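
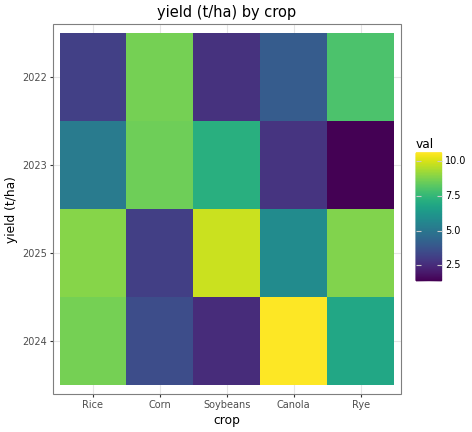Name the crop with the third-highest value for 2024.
Top 4 for 2024: Canola ≈ 11, Rice ≈ 9, Rye ≈ 7, Corn ≈ 4.

Rye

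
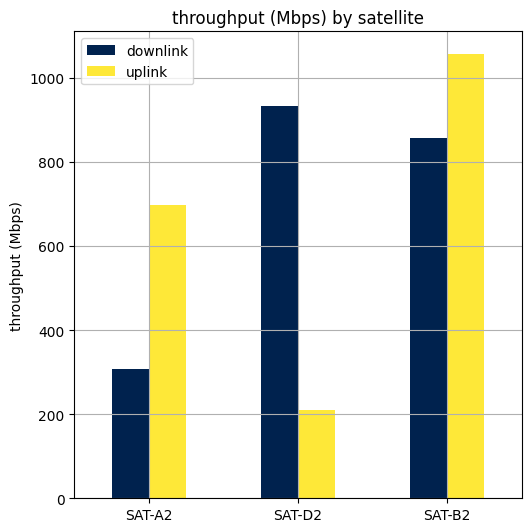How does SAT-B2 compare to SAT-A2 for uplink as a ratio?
SAT-B2 ≈ 1100, SAT-A2 ≈ 700; 1100/700 ≈ 1.57.

≈ 1.57×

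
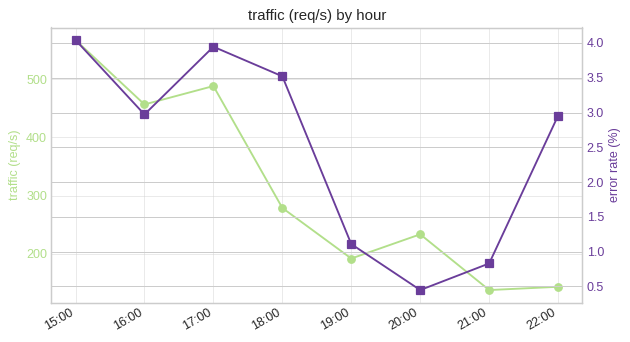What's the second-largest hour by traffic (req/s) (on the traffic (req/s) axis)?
Top 3 (on the traffic (req/s) axis): 15:00 ≈ 550, 17:00 ≈ 500, 16:00 ≈ 450.

17:00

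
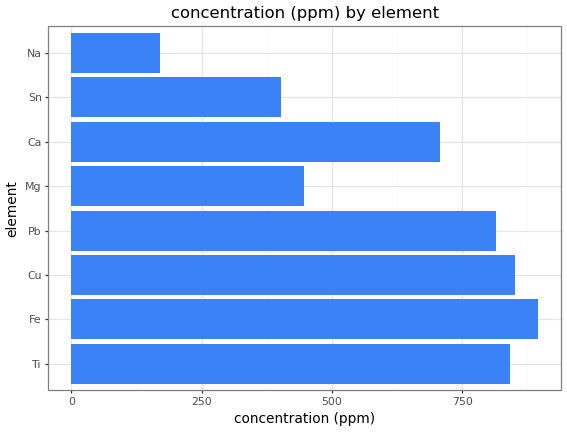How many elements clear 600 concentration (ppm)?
5

Above 600: Ti, Fe, Cu, Pb, Ca.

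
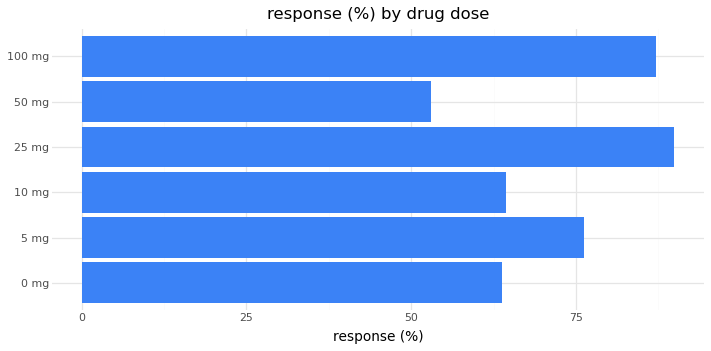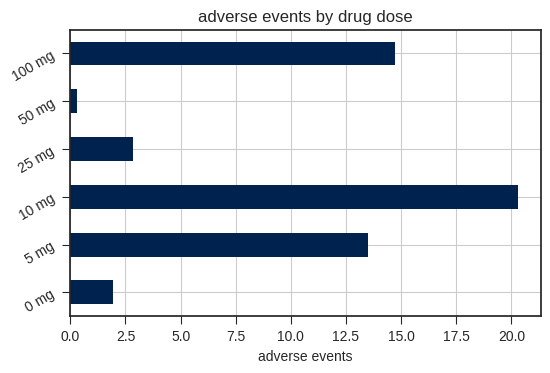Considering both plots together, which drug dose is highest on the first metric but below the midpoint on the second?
25 mg

Chart 2 median adverse events ≈ 8; below-median drug doses: 0 mg, 25 mg, 50 mg. Among those, 25 mg has the highest response (%) (≈ 90).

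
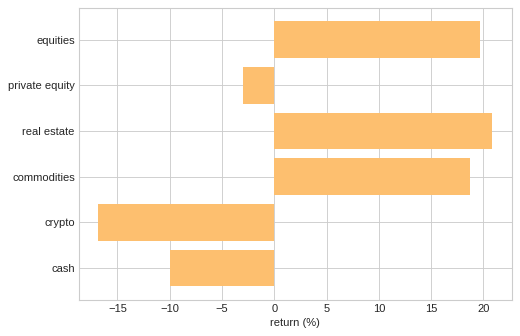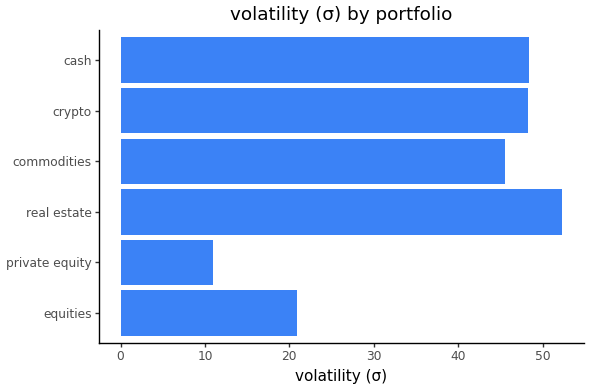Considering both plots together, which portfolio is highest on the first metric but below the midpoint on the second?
equities

Chart 2 median volatility (σ) ≈ 45; below-median portfolios: equities, private equity, commodities. Among those, equities has the highest return (%) (≈ 20).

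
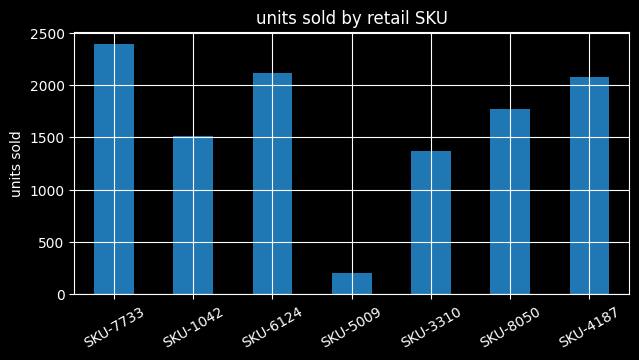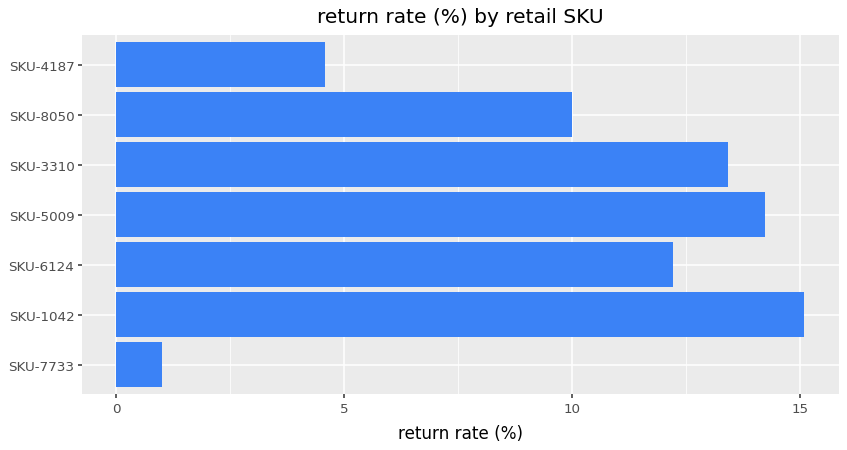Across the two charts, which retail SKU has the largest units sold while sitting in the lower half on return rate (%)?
SKU-7733

Chart 2 median return rate (%) ≈ 12; below-median retail SKUs: SKU-7733, SKU-8050, SKU-4187. Among those, SKU-7733 has the highest units sold (≈ 2500).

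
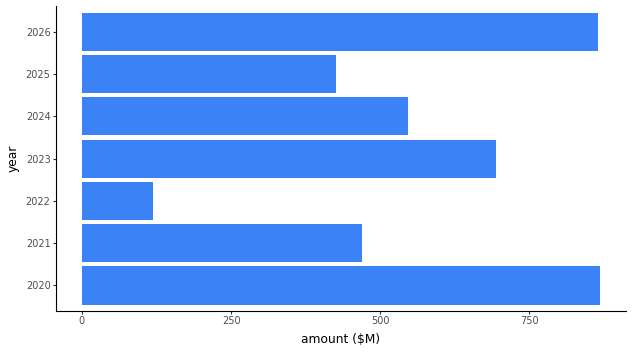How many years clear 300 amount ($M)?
Above 300: 2020, 2021, 2023, 2024, 2025, 2026.

6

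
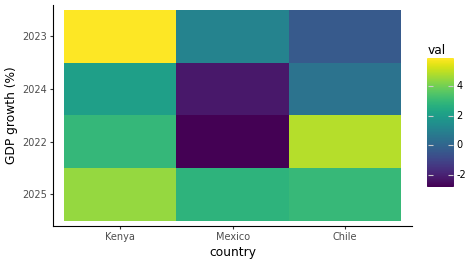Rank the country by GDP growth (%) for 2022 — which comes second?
Kenya

Top 3 for 2022: Chile ≈ 5, Kenya ≈ 3, Mexico ≈ -3.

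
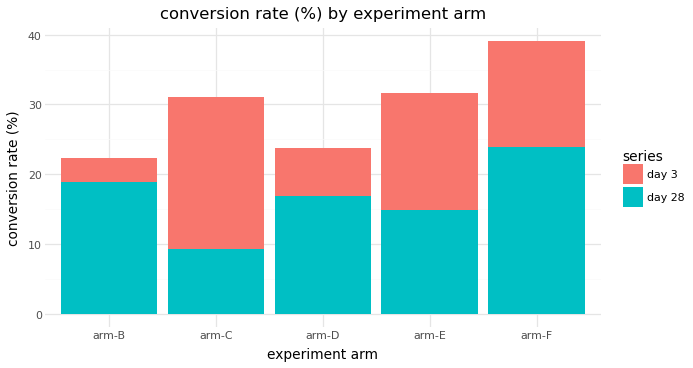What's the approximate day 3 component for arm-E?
day 3 top ≈ 30, bottom ≈ 15; segment ≈ 15.

≈ 15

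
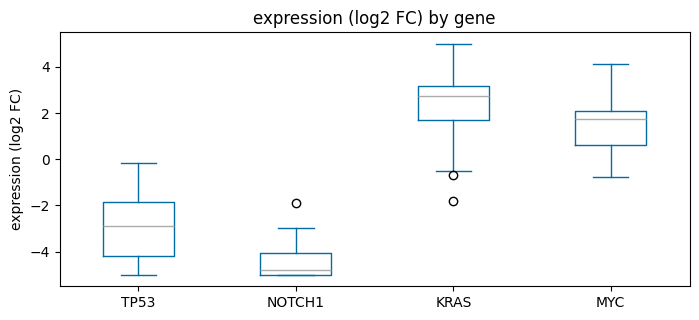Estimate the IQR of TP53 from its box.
≈ 2

Q3 ≈ -2, Q1 ≈ -4; IQR ≈ 2.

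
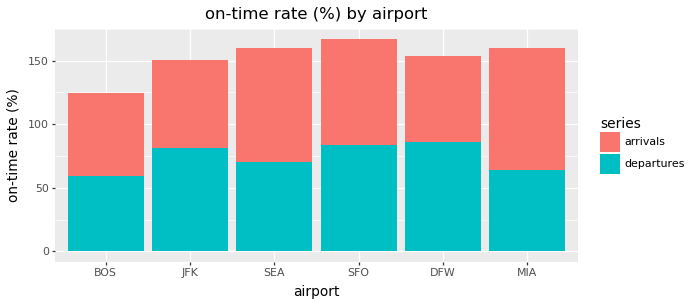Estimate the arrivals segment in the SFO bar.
≈ 80

arrivals top ≈ 160, bottom ≈ 80; segment ≈ 80.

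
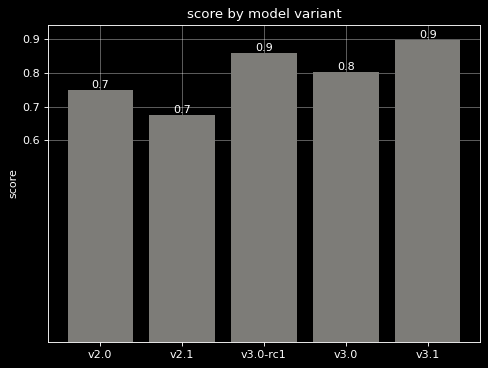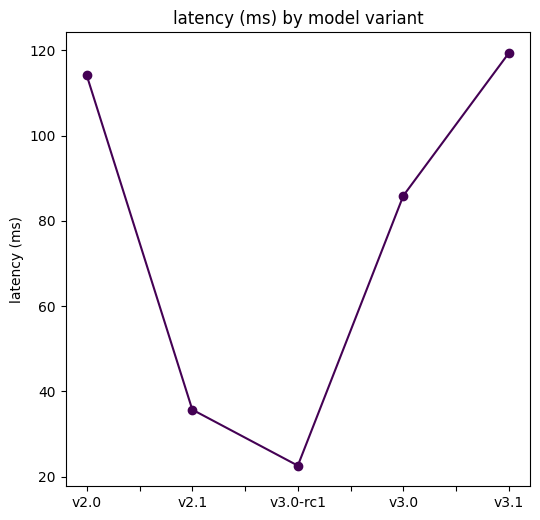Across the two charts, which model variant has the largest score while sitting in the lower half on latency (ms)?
Chart 2 median latency (ms) ≈ 80; below-median model variants: v2.1, v3.0-rc1. Among those, v3.0-rc1 has the highest score (≈ 0.9).

v3.0-rc1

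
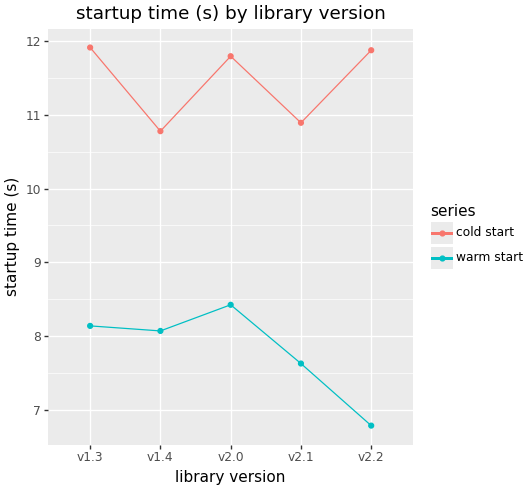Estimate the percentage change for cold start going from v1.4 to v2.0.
≈ +9.1%

v1.4 ≈ 11.0, v2.0 ≈ 12.0; (12.0 − 11.0) / 11.0 ≈ +9.1%.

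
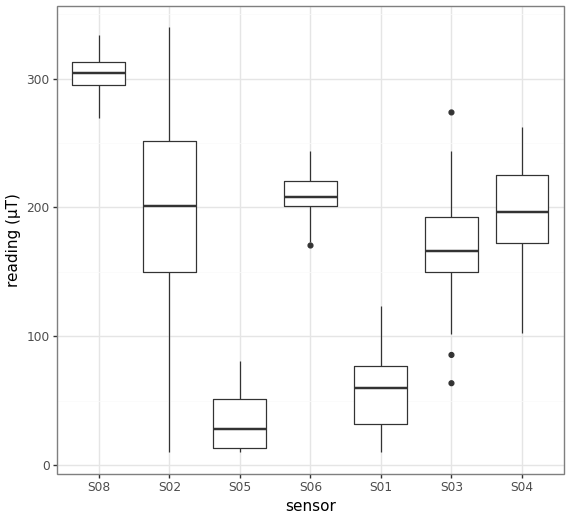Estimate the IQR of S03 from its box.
Q3 ≈ 200, Q1 ≈ 150; IQR ≈ 50.

≈ 50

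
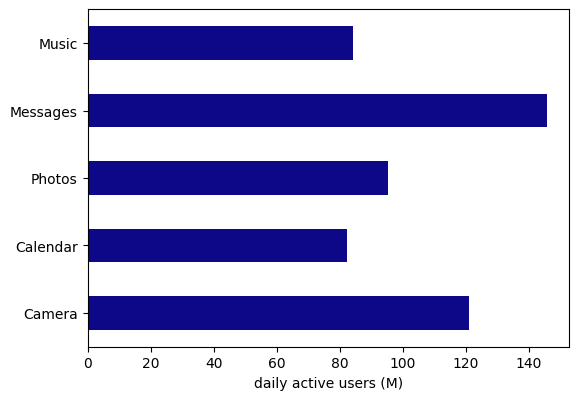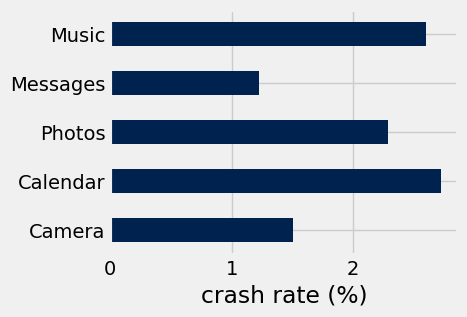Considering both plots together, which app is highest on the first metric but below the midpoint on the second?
Messages

Chart 2 median crash rate (%) ≈ 2.5; below-median apps: Camera, Messages. Among those, Messages has the highest daily active users (M) (≈ 140).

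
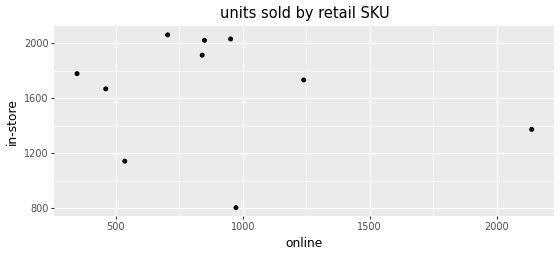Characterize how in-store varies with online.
Points are roughly uncorrelated; weak (|r| ≈ 0.2).

no clear correlation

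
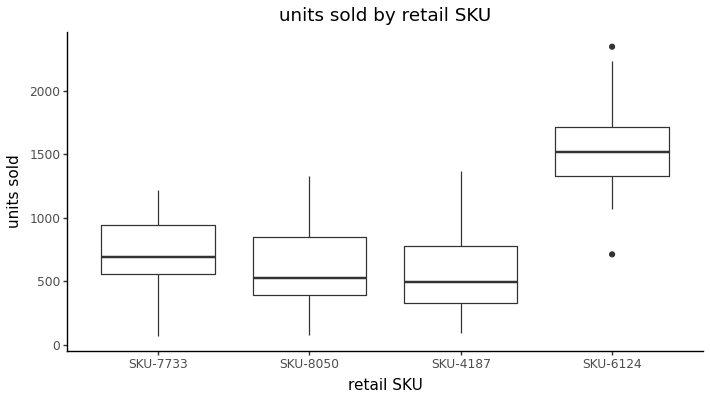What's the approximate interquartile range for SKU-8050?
Q3 ≈ 800, Q1 ≈ 400; IQR ≈ 400.

≈ 400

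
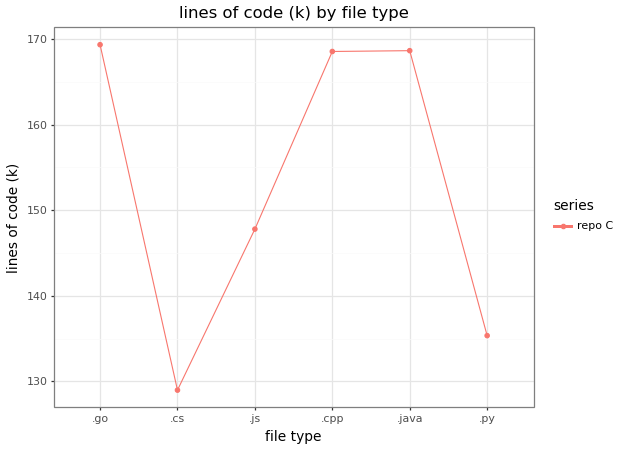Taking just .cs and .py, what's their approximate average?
≈ 132

(130 + 135) / 2 ≈ 132.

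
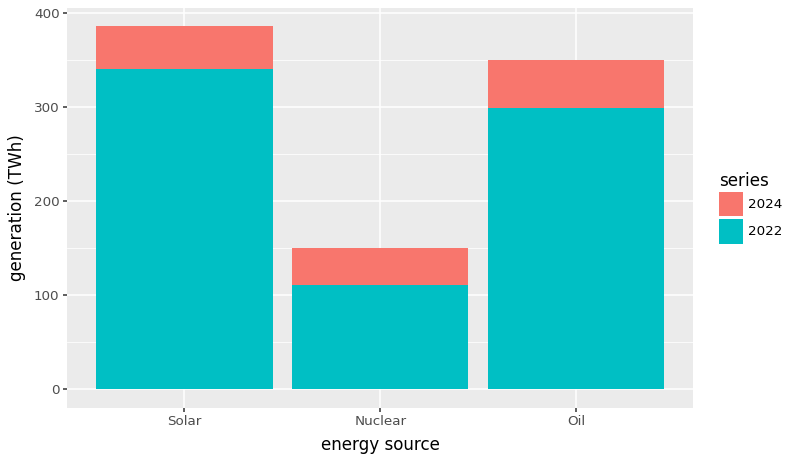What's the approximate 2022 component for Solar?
≈ 350

2022 top ≈ 350, bottom ≈ 0; segment ≈ 350.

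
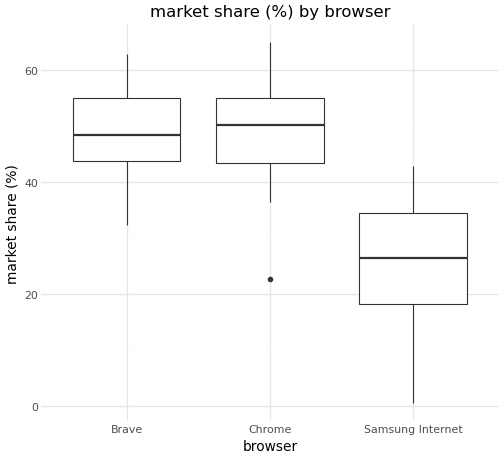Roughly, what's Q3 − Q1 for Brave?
Q3 ≈ 54, Q1 ≈ 44; IQR ≈ 10.

≈ 10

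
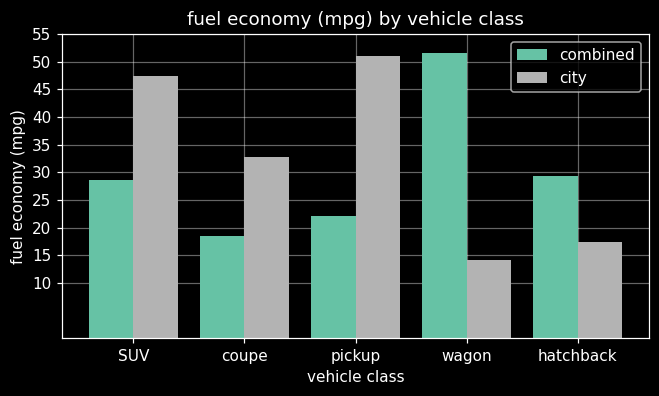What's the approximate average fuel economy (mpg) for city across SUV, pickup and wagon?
(45 + 50 + 15) / 3 ≈ 37.

≈ 37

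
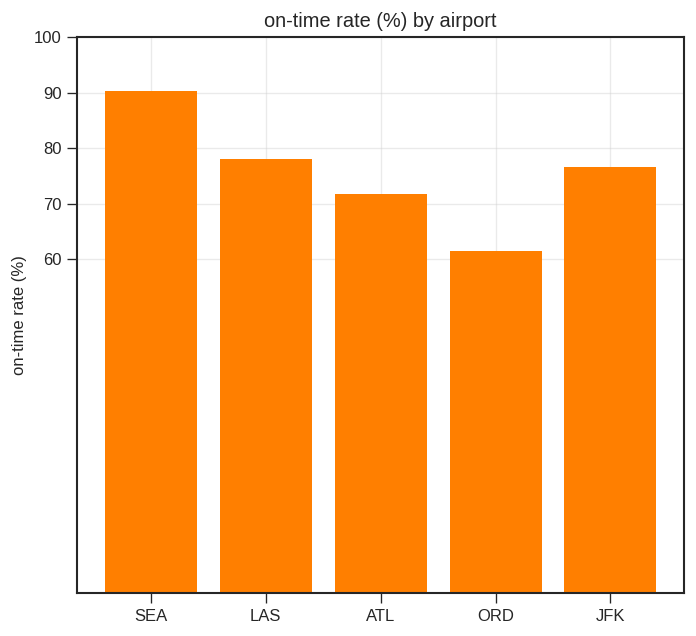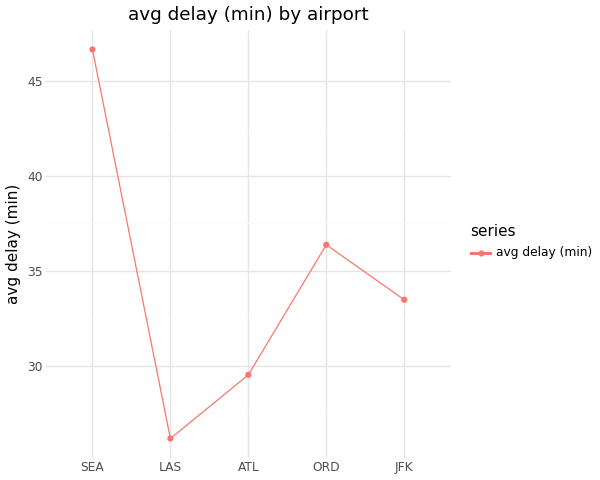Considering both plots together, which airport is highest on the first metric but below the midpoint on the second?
Chart 2 median avg delay (min) ≈ 35; below-median airports: LAS, ATL. Among those, LAS has the highest on-time rate (%) (≈ 80).

LAS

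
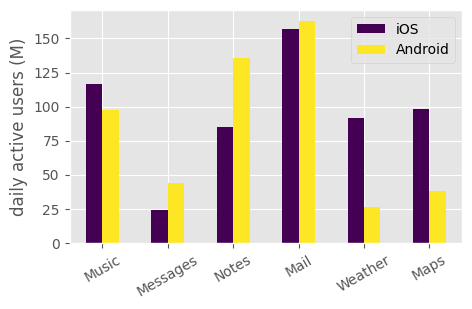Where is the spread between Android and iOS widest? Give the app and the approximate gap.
Weather, ≈ 80 M

Weather: Android ≈ 20, iOS ≈ 100 → gap ≈ 80. Next-largest (Maps) is only ≈ 60.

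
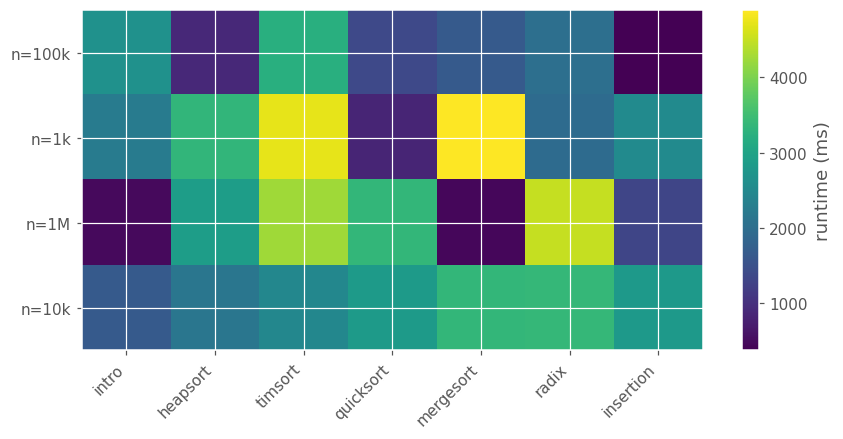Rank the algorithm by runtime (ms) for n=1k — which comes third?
Top 4 for n=1k: mergesort ≈ 5000, timsort ≈ 4500, heapsort ≈ 3500, insertion ≈ 2500.

heapsort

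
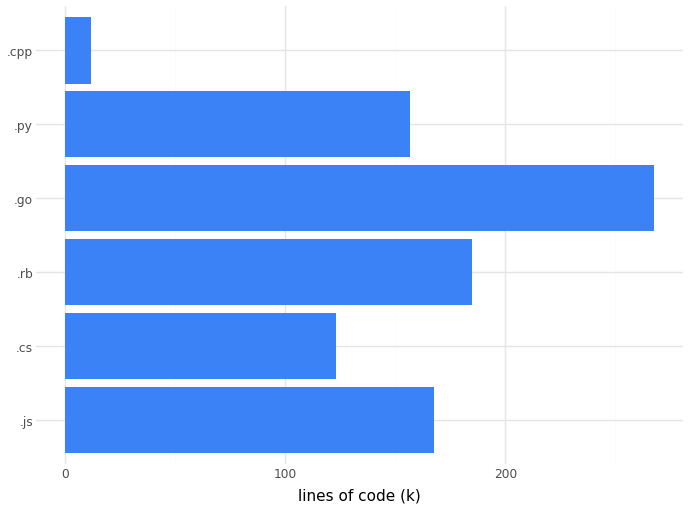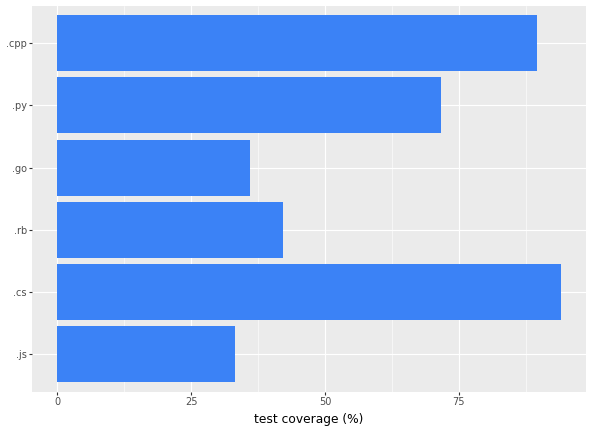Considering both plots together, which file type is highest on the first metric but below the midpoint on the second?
Chart 2 median test coverage (%) ≈ 60; below-median file types: .js, .rb, .go. Among those, .go has the highest lines of code (k) (≈ 275).

.go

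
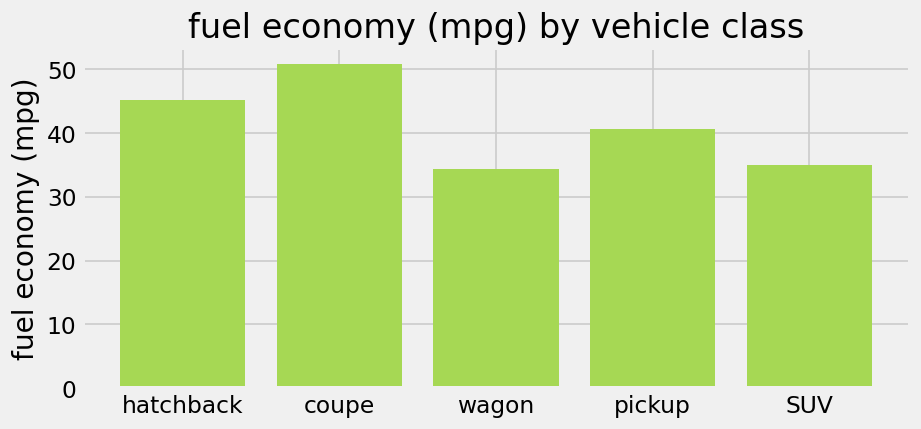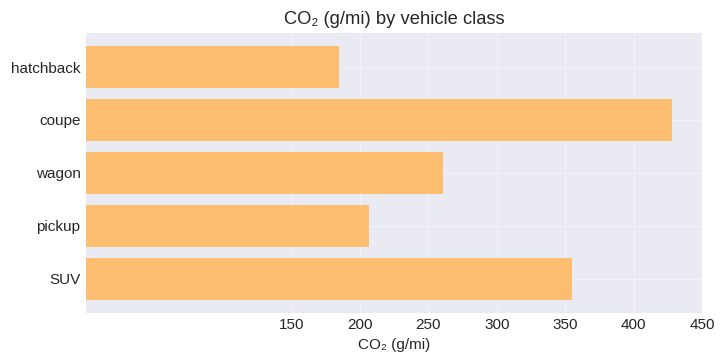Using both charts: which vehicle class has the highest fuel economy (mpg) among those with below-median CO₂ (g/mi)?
Chart 2 median CO₂ (g/mi) ≈ 250; below-median vehicle classes: hatchback, pickup. Among those, hatchback has the highest fuel economy (mpg) (≈ 45).

hatchback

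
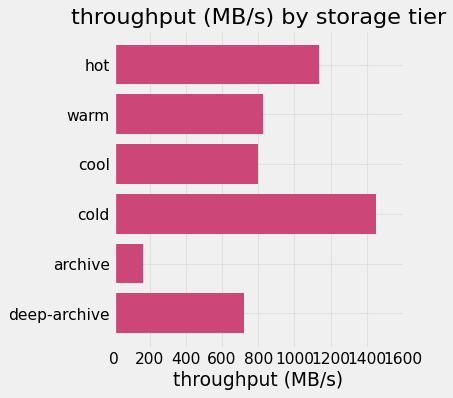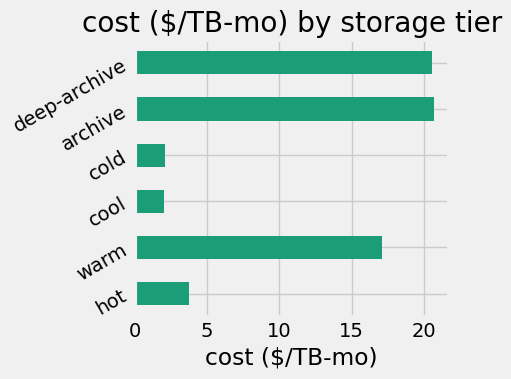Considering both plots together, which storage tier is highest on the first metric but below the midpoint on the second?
Chart 2 median cost ($/TB-mo) ≈ 10; below-median storage tiers: hot, cool, cold. Among those, cold has the highest throughput (MB/s) (≈ 1400).

cold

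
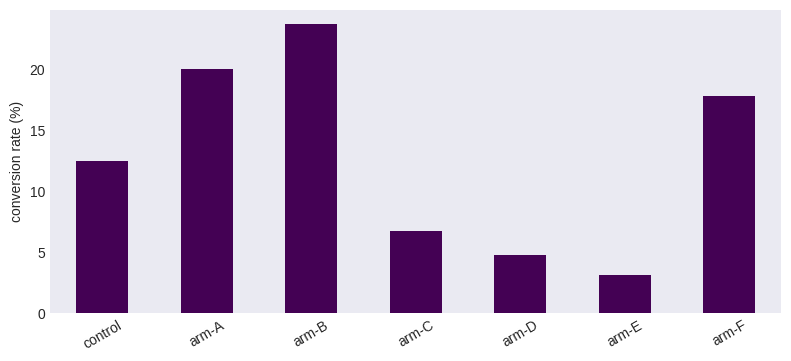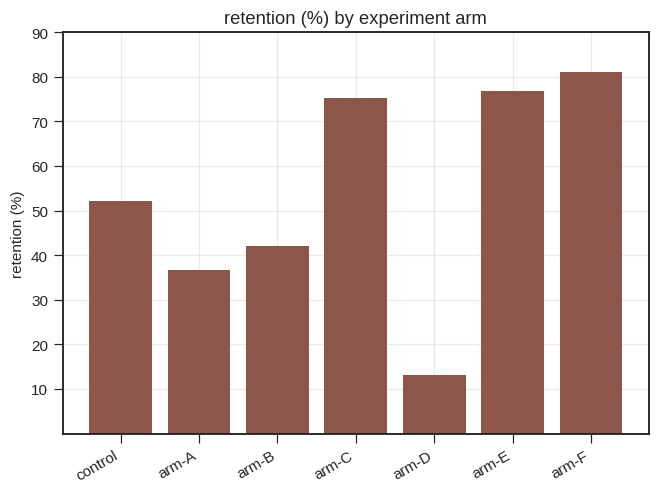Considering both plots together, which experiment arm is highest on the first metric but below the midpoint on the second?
arm-B

Chart 2 median retention (%) ≈ 50; below-median experiment arms: arm-A, arm-B, arm-D. Among those, arm-B has the highest conversion rate (%) (≈ 25).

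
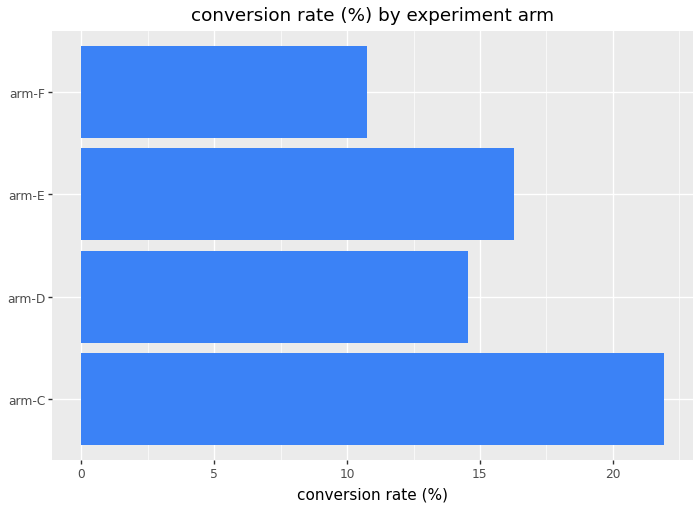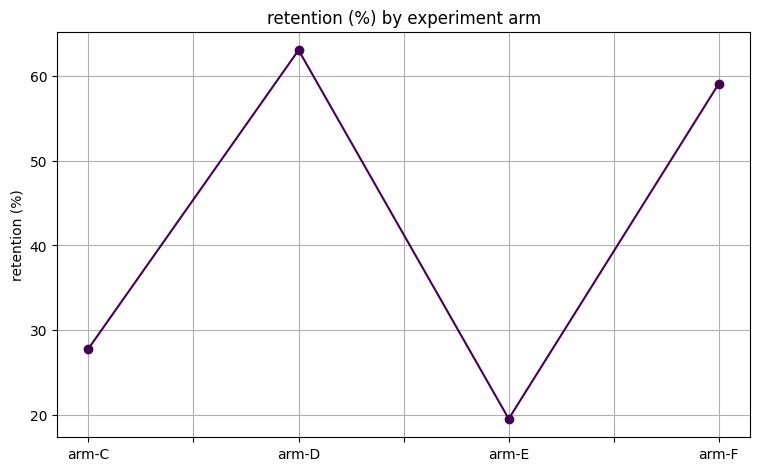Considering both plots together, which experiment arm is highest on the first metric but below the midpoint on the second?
arm-C

Chart 2 median retention (%) ≈ 40; below-median experiment arms: arm-C, arm-E. Among those, arm-C has the highest conversion rate (%) (≈ 20).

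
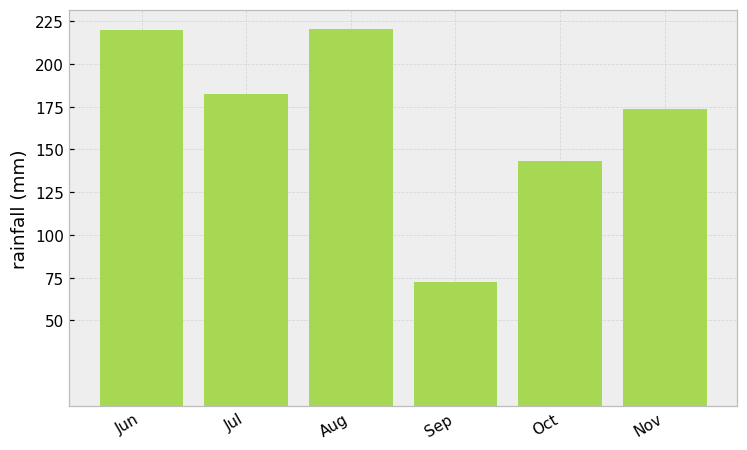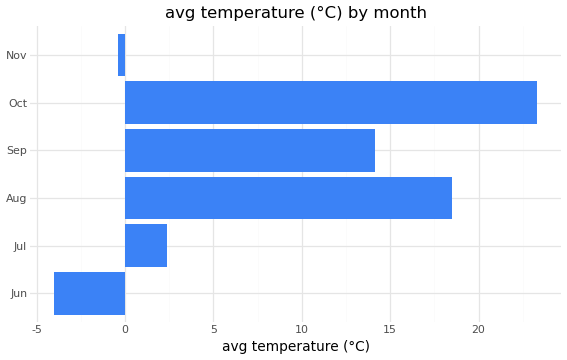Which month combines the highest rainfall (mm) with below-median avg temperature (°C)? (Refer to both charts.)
Jun

Chart 2 median avg temperature (°C) ≈ 10; below-median months: Jun, Jul, Nov. Among those, Jun has the highest rainfall (mm) (≈ 225).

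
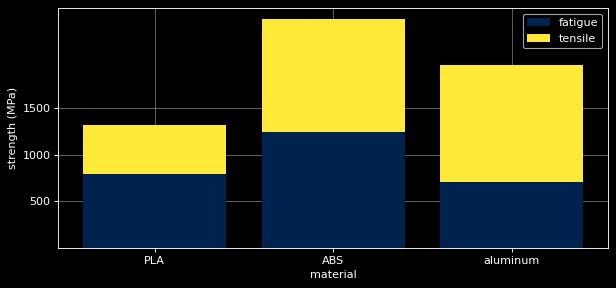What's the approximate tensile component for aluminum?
tensile top ≈ 2000, bottom ≈ 500; segment ≈ 1500.

≈ 1500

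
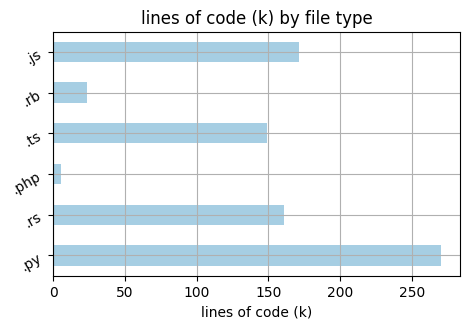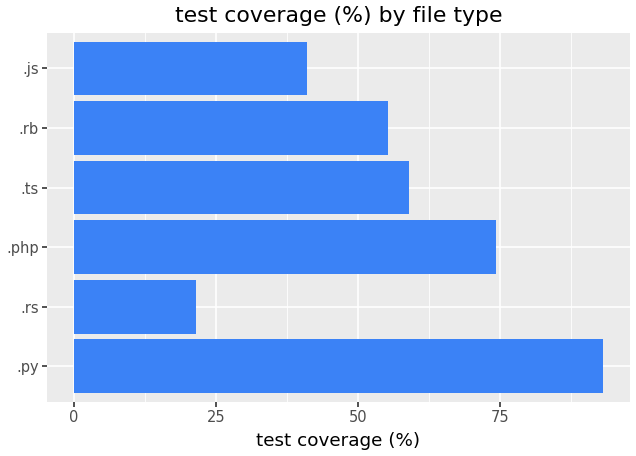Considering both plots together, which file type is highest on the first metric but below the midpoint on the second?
Chart 2 median test coverage (%) ≈ 60; below-median file types: .rs, .rb, .js. Among those, .js has the highest lines of code (k) (≈ 175).

.js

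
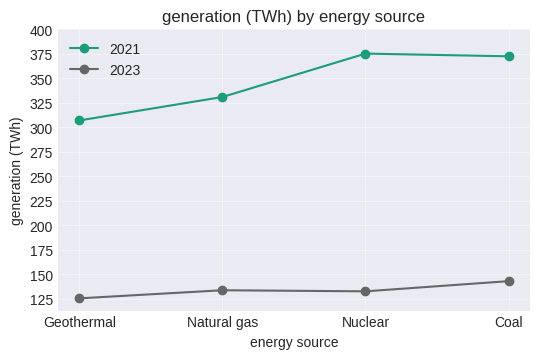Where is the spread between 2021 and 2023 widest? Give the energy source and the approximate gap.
Nuclear: 2021 ≈ 375, 2023 ≈ 125 → gap ≈ 250. Next-largest (Coal) is only ≈ 225.

Nuclear, ≈ 250 TWh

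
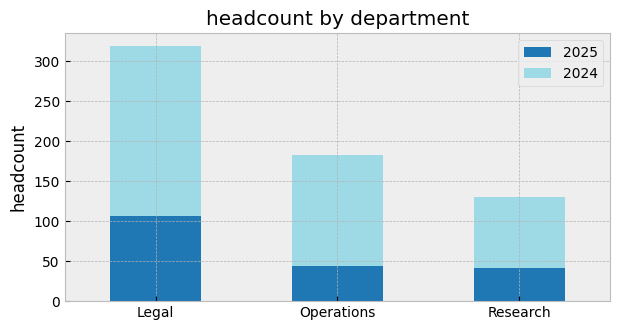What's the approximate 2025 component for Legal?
2025 top ≈ 100, bottom ≈ 0; segment ≈ 100.

≈ 100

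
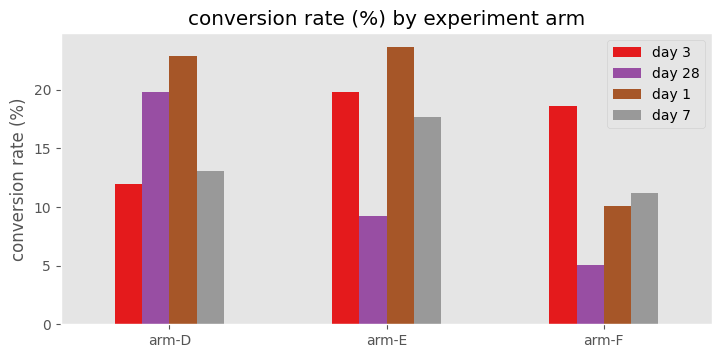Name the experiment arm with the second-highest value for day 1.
arm-D

Top 3 for day 1: arm-E ≈ 24, arm-D ≈ 22, arm-F ≈ 10.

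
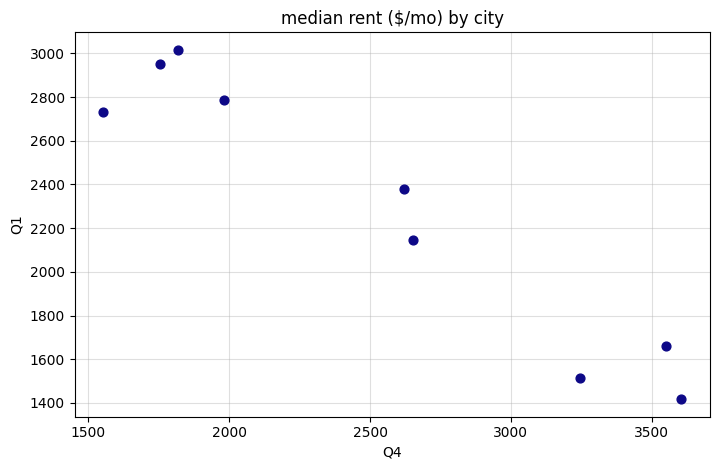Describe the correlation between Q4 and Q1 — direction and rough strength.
negative, strong

Points are negatively correlated; strong (|r| ≈ 1.0).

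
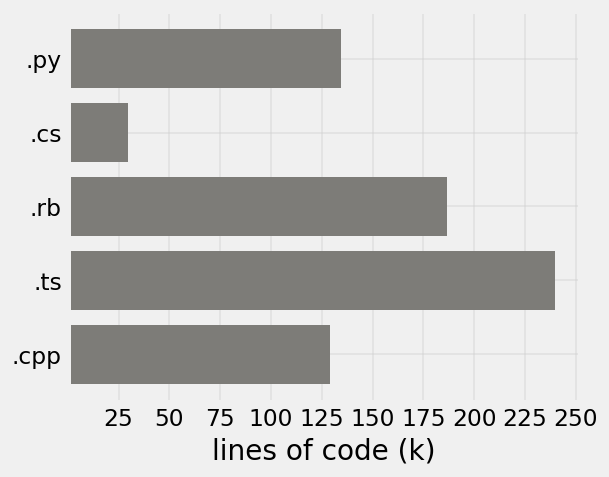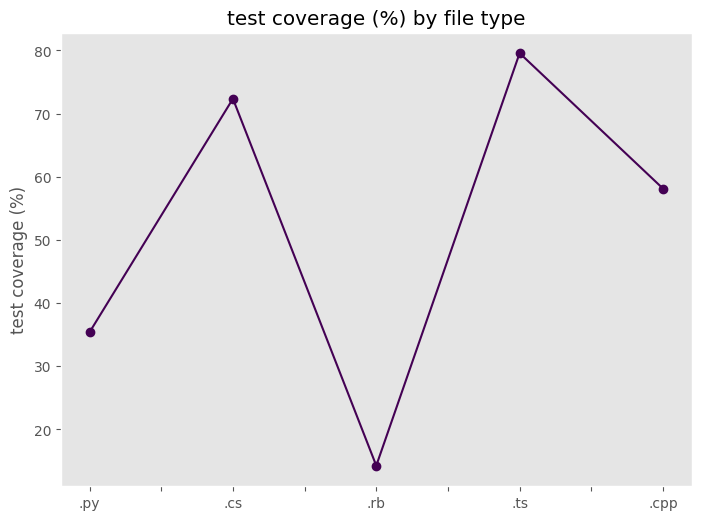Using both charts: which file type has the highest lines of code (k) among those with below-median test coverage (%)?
.rb

Chart 2 median test coverage (%) ≈ 60; below-median file types: .py, .rb. Among those, .rb has the highest lines of code (k) (≈ 175).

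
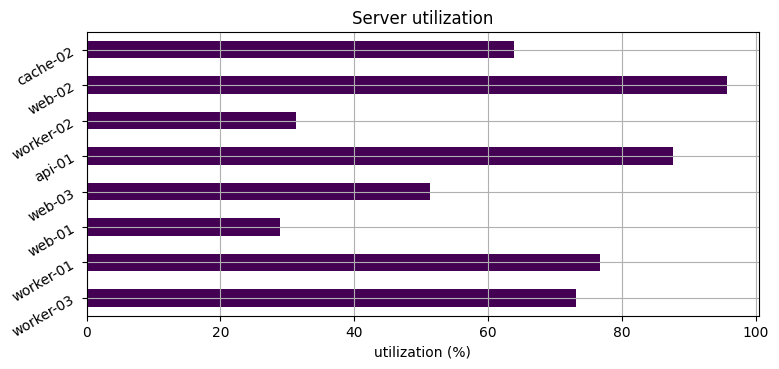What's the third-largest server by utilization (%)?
Top 4: web-02 ≈ 100, api-01 ≈ 90, worker-01 ≈ 80, worker-03 ≈ 70.

worker-01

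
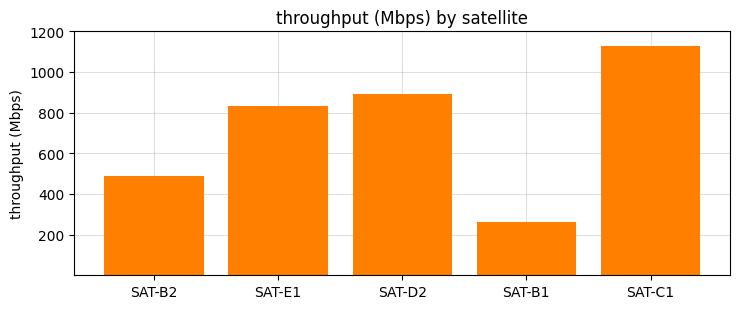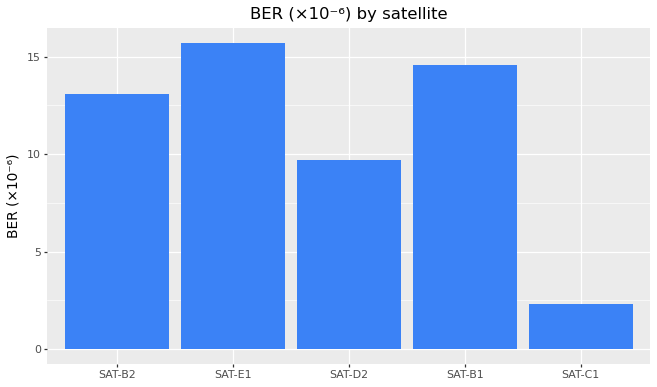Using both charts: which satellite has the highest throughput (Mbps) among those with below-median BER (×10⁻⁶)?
SAT-C1

Chart 2 median BER (×10⁻⁶) ≈ 14; below-median satellites: SAT-D2, SAT-C1. Among those, SAT-C1 has the highest throughput (Mbps) (≈ 1200).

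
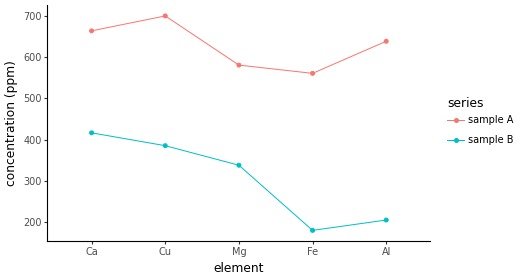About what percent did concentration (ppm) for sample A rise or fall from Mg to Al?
≈ +8.3%

Mg ≈ 600, Al ≈ 650; (650 − 600) / 600 ≈ +8.3%.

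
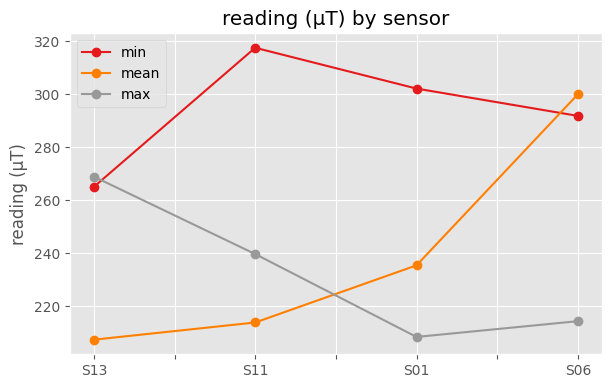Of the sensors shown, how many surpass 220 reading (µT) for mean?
Above 220: S01, S06.

2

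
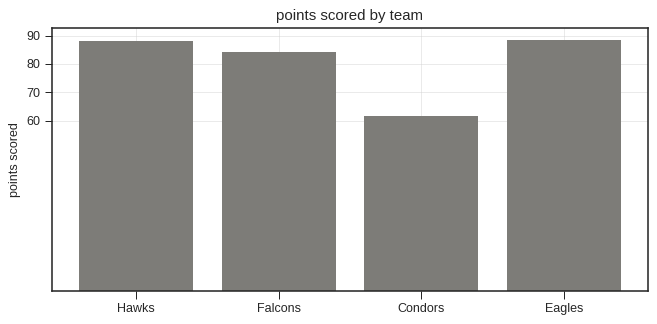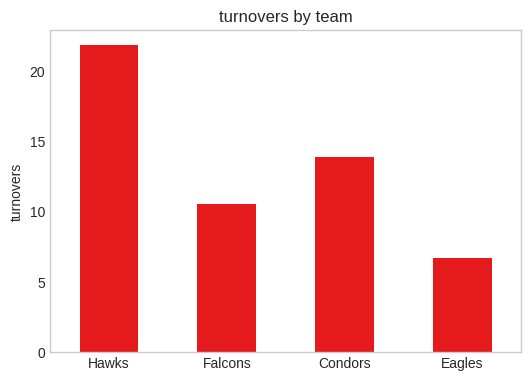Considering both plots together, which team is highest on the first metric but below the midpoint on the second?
Eagles

Chart 2 median turnovers ≈ 12; below-median teams: Falcons, Eagles. Among those, Eagles has the highest points scored (≈ 90).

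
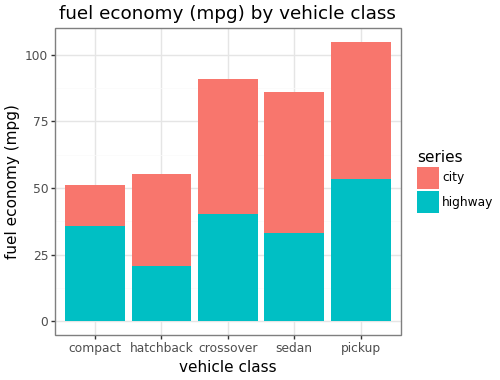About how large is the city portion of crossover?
≈ 50

city top ≈ 90, bottom ≈ 40; segment ≈ 50.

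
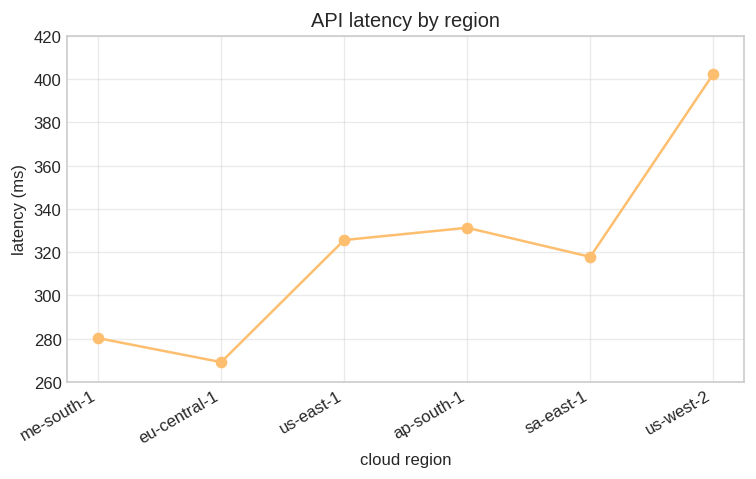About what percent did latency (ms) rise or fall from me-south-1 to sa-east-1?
me-south-1 ≈ 280, sa-east-1 ≈ 320; (320 − 280) / 280 ≈ +14.3%.

≈ +14.3%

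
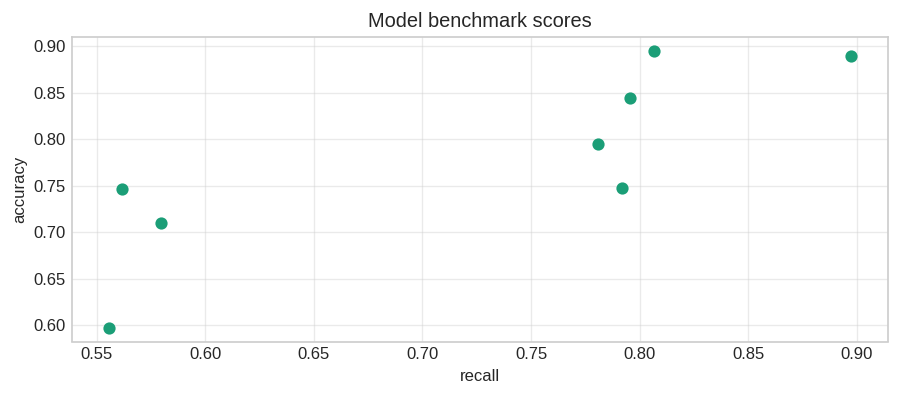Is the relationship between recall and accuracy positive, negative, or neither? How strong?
positive, strong

Points are positively correlated; strong (|r| ≈ 0.8).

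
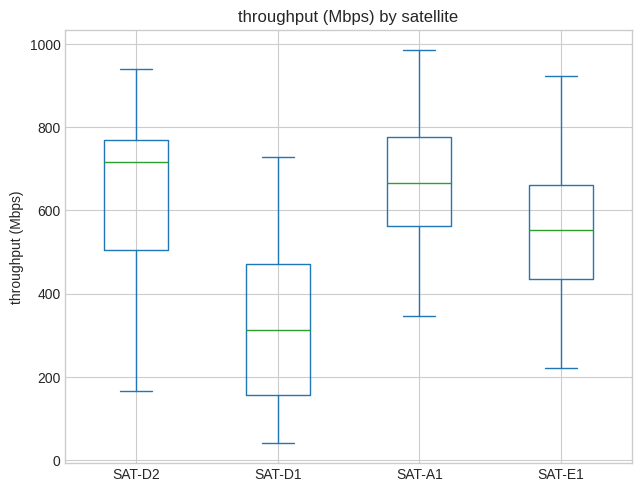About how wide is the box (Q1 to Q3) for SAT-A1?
≈ 250

Q3 ≈ 800, Q1 ≈ 550; IQR ≈ 250.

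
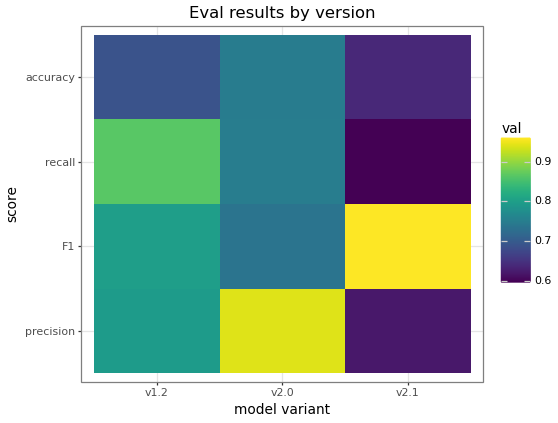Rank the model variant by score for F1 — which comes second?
Top 3 for F1: v2.1 ≈ 0.95, v1.2 ≈ 0.80, v2.0 ≈ 0.75.

v1.2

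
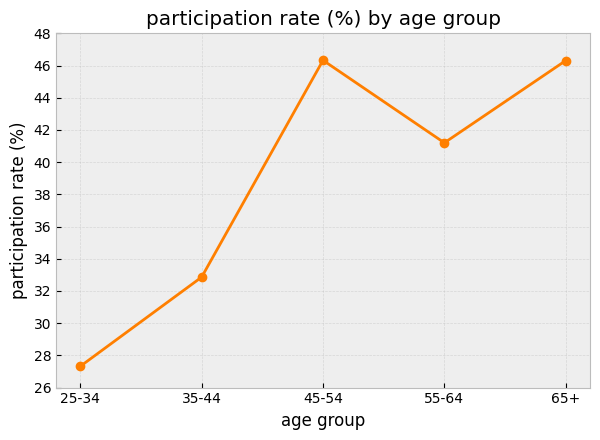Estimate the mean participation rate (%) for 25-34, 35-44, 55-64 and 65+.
(28 + 32 + 42 + 46) / 4 ≈ 37.

≈ 37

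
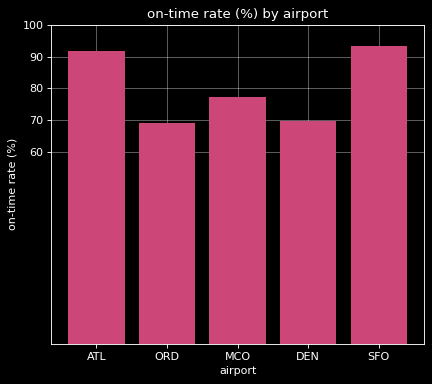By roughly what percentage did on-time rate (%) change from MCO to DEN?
MCO ≈ 80, DEN ≈ 70; (70 − 80) / 80 ≈ -12.5%.

≈ -12.5%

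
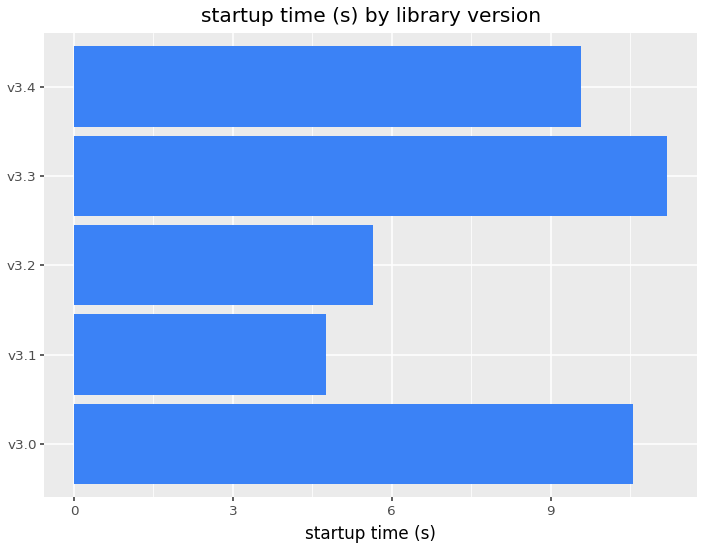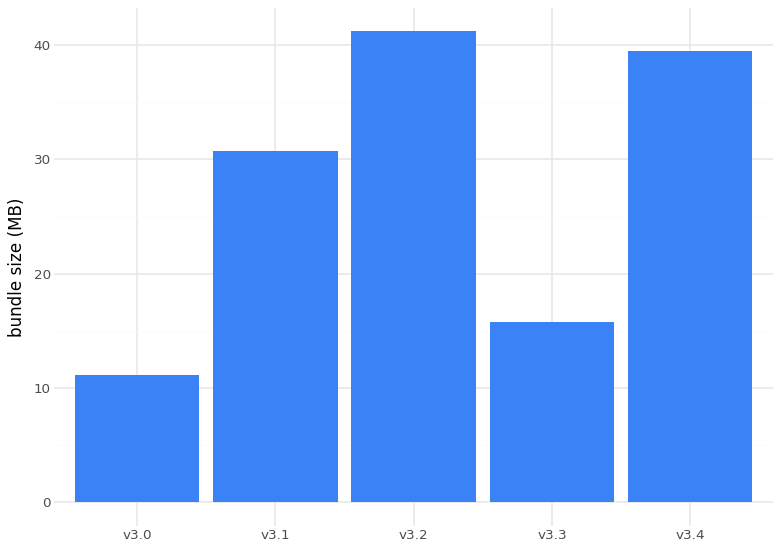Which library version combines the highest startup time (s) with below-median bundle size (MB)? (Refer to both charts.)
v3.3

Chart 2 median bundle size (MB) ≈ 30; below-median library versions: v3.0, v3.3. Among those, v3.3 has the highest startup time (s) (≈ 12).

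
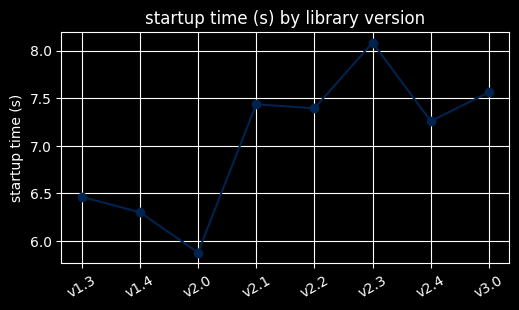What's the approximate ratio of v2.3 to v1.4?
v2.3 ≈ 8.0, v1.4 ≈ 6.4; 8.0/6.4 ≈ 1.25.

≈ 1.25×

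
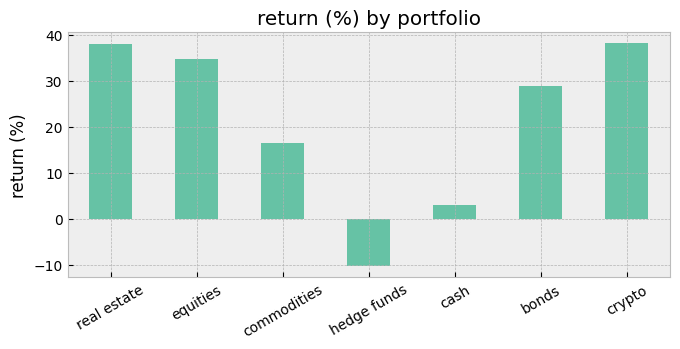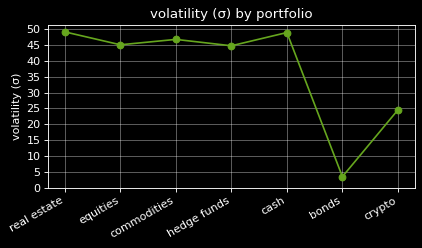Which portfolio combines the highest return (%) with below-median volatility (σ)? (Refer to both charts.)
Chart 2 median volatility (σ) ≈ 45; below-median portfolios: hedge funds, bonds, crypto. Among those, crypto has the highest return (%) (≈ 40).

crypto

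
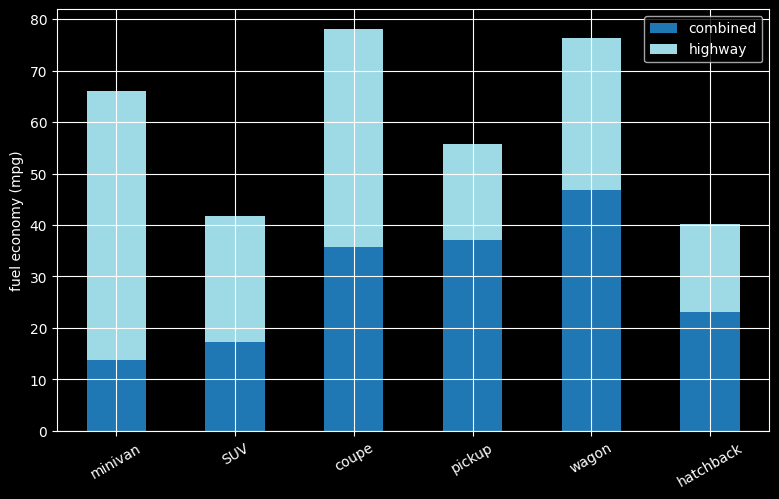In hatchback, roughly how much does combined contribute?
combined top ≈ 20, bottom ≈ 0; segment ≈ 20.

≈ 20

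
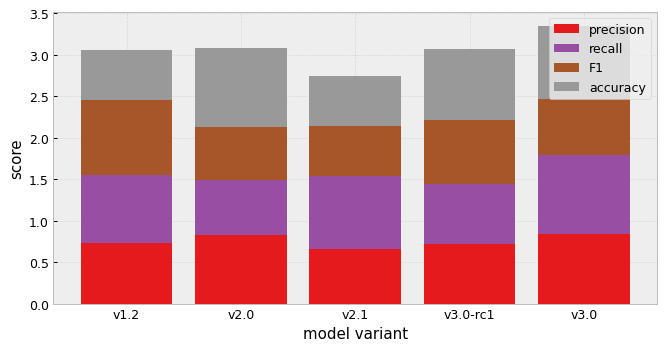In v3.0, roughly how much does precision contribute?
precision top ≈ 1.0, bottom ≈ 0.0; segment ≈ 1.0.

≈ 1.0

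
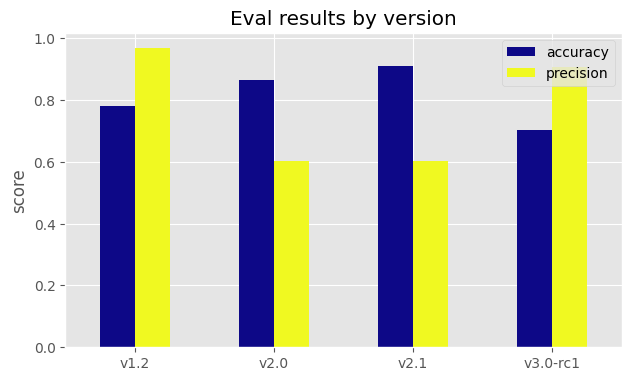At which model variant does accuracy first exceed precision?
v2.0

v1.2: accuracy ≈ 0.8 vs precision ≈ 1.0 (not yet); v2.0: accuracy ≈ 0.9 vs precision ≈ 0.6 (first crossover).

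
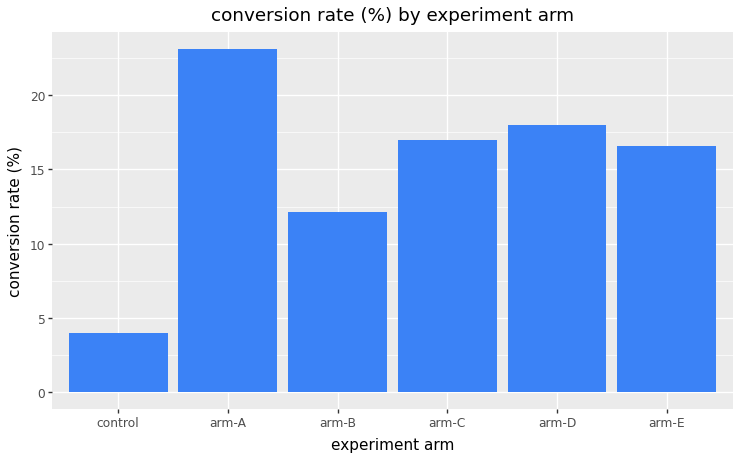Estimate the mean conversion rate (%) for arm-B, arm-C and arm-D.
≈ 16

(12 + 18 + 18) / 3 ≈ 16.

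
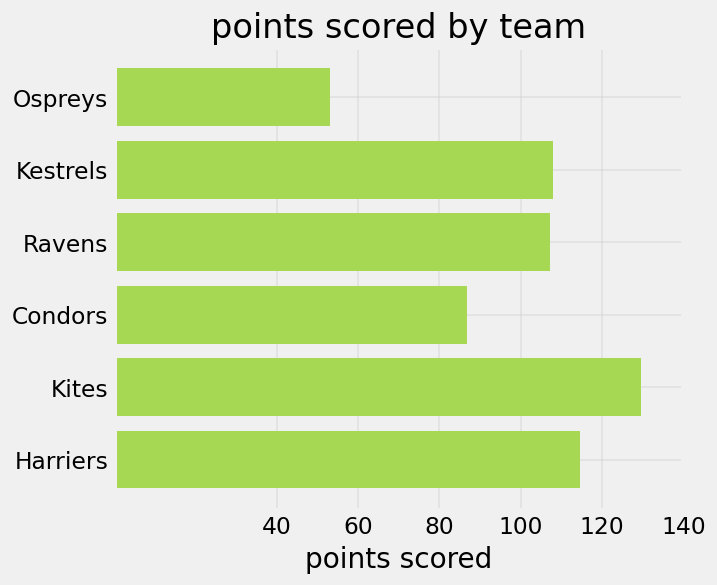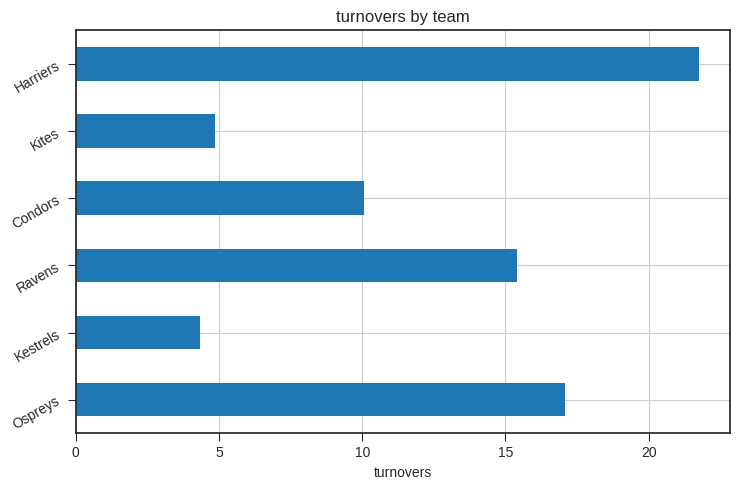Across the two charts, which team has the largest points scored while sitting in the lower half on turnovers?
Kites

Chart 2 median turnovers ≈ 12; below-median teams: Kestrels, Condors, Kites. Among those, Kites has the highest points scored (≈ 120).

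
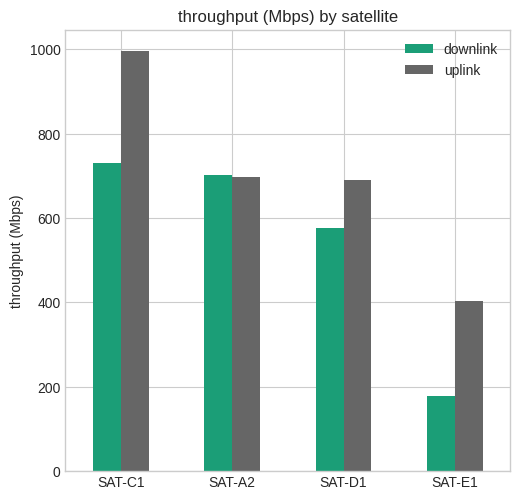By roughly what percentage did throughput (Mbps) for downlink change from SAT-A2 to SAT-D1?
≈ -14.3%

SAT-A2 ≈ 700, SAT-D1 ≈ 600; (600 − 700) / 700 ≈ -14.3%.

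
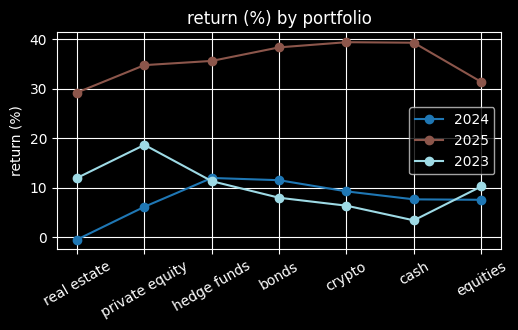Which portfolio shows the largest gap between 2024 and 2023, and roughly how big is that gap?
private equity: 2024 ≈ 5, 2023 ≈ 20 → gap ≈ 15. Next-largest (real estate) is only ≈ 10.

private equity, ≈ 15 %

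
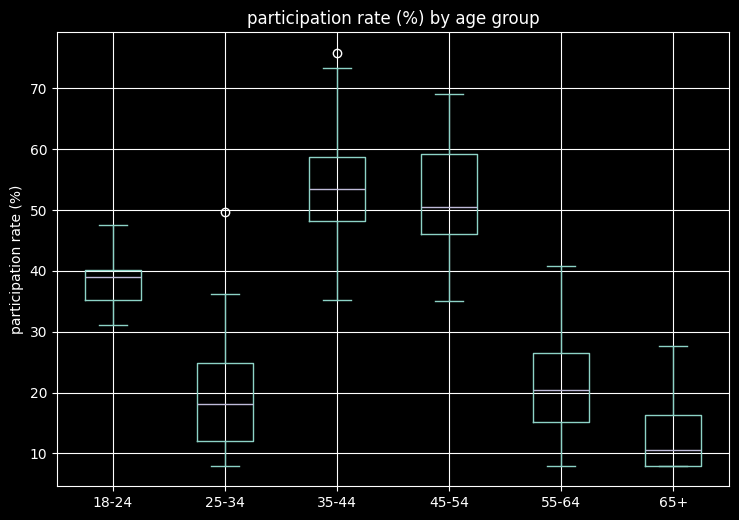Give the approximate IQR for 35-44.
≈ 10

Q3 ≈ 60, Q1 ≈ 50; IQR ≈ 10.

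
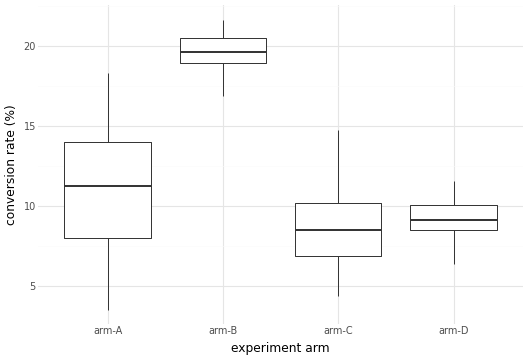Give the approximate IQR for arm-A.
≈ 6

Q3 ≈ 14, Q1 ≈ 8; IQR ≈ 6.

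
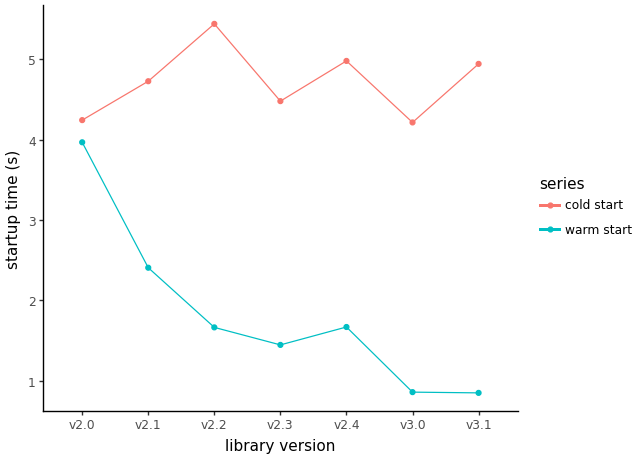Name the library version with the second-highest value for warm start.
v2.1

Top 3 for warm start: v2.0 ≈ 4.0, v2.1 ≈ 2.5, v2.4 ≈ 1.5.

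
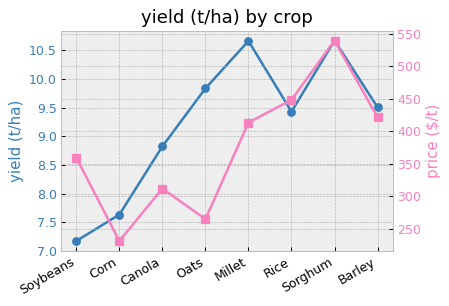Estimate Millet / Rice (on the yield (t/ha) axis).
≈ 1.11×

Millet ≈ 10.5, Rice ≈ 9.5; 10.5/9.5 ≈ 1.11.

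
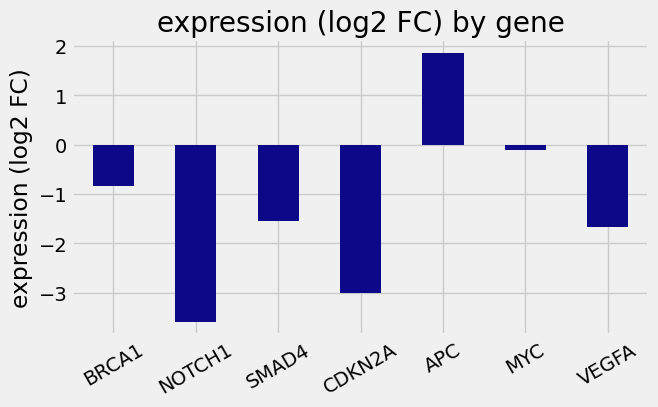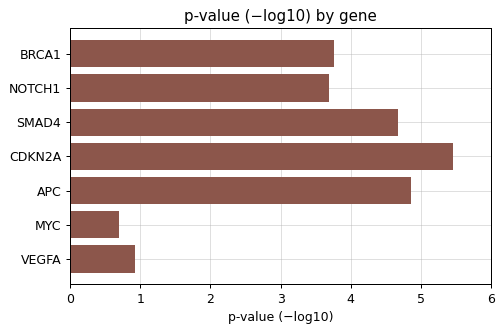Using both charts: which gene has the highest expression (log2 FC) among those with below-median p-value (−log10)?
Chart 2 median p-value (−log10) ≈ 4; below-median genes: NOTCH1, MYC, VEGFA. Among those, MYC has the highest expression (log2 FC) (≈ -0.2).

MYC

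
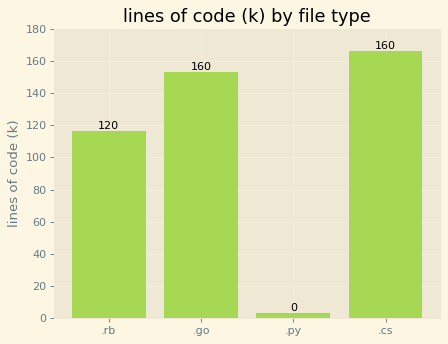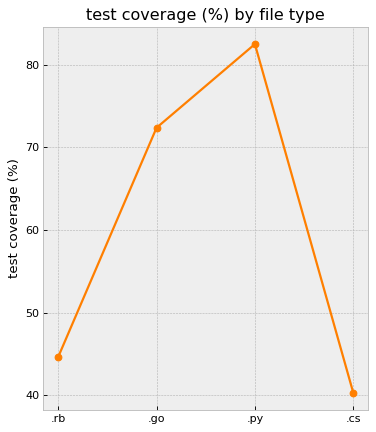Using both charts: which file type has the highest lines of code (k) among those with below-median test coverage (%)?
Chart 2 median test coverage (%) ≈ 60; below-median file types: .rb, .cs. Among those, .cs has the highest lines of code (k) (≈ 160).

.cs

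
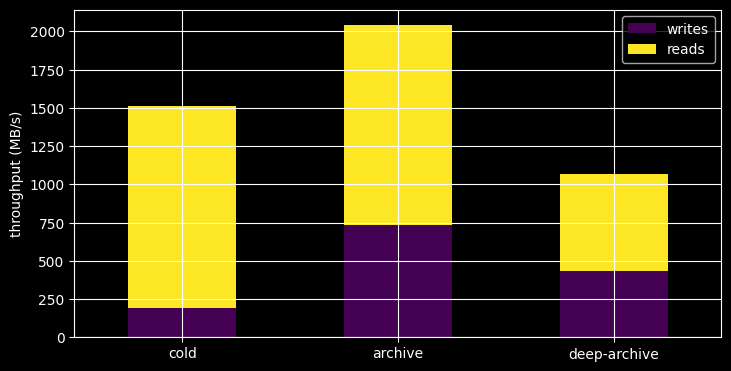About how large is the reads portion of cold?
reads top ≈ 1600, bottom ≈ 200; segment ≈ 1400.

≈ 1400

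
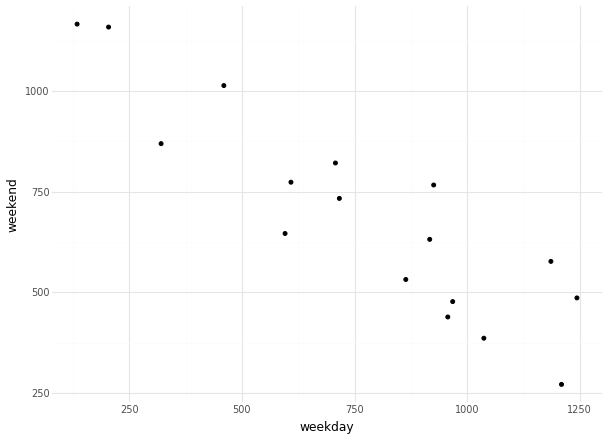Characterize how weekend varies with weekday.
negative, strong

Points are negatively correlated; strong (|r| ≈ 0.9).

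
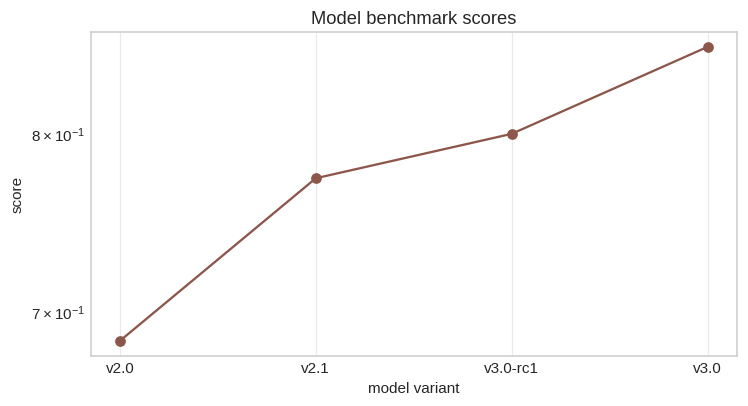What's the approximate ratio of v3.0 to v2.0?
v3.0 ≈ 0.86, v2.0 ≈ 0.68; 0.86/0.68 ≈ 1.26.

≈ 1.26×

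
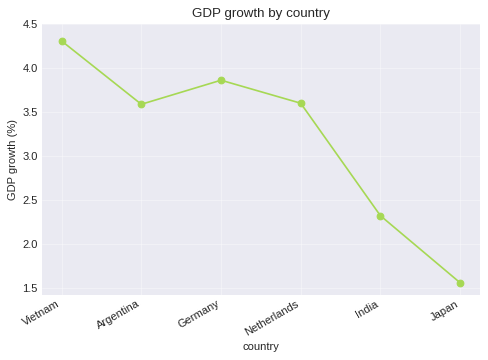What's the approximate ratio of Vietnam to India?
≈ 1.8×

Vietnam ≈ 4.5, India ≈ 2.5; 4.5/2.5 ≈ 1.8.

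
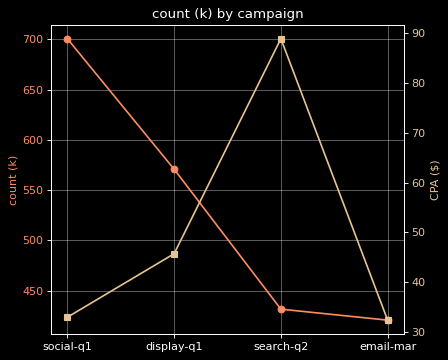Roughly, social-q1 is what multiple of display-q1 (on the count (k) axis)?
≈ 1.22×

social-q1 ≈ 700, display-q1 ≈ 575; 700/575 ≈ 1.22.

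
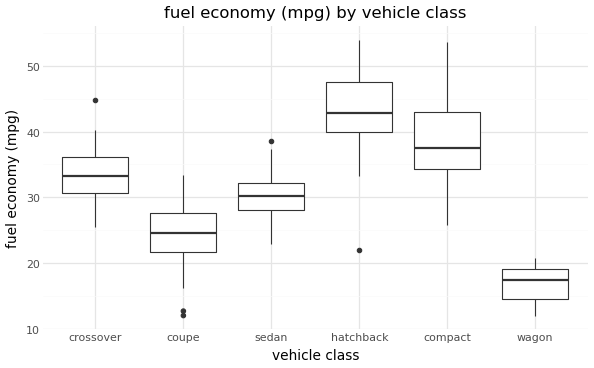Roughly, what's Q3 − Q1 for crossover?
Q3 ≈ 35, Q1 ≈ 30; IQR ≈ 5.

≈ 5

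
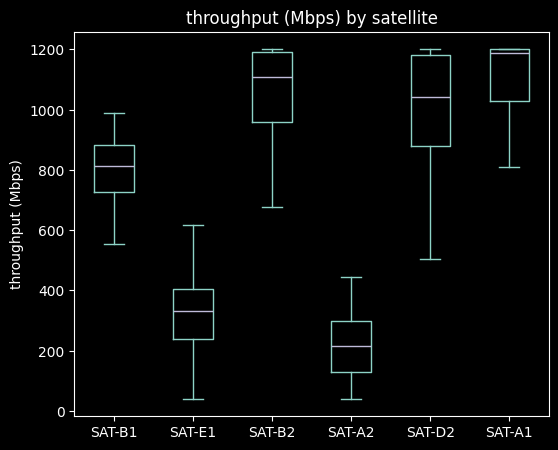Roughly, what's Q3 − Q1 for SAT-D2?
Q3 ≈ 1200, Q1 ≈ 900; IQR ≈ 300.

≈ 300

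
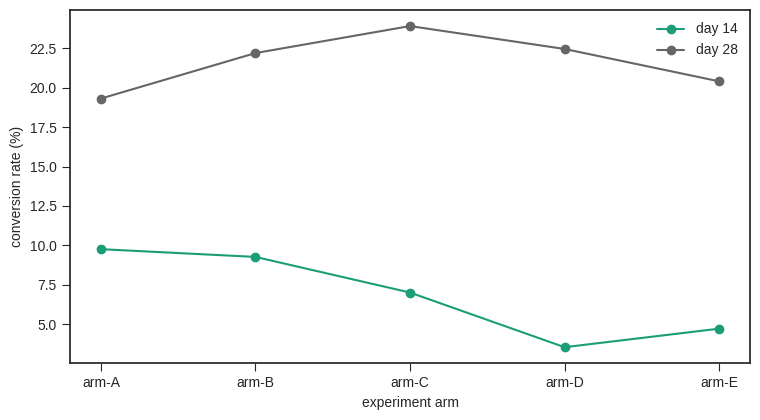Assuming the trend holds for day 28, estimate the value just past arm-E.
≈ 18

Last three: 24, 22, 20 → slope ≈ -2/step → next ≈ 18.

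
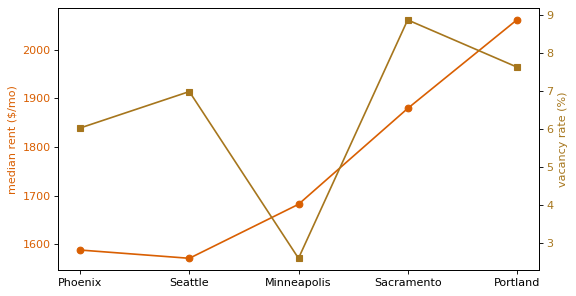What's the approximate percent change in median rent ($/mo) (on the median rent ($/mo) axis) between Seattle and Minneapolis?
≈ +9.7%

Seattle ≈ 1550, Minneapolis ≈ 1700; (1700 − 1550) / 1550 ≈ +9.7%.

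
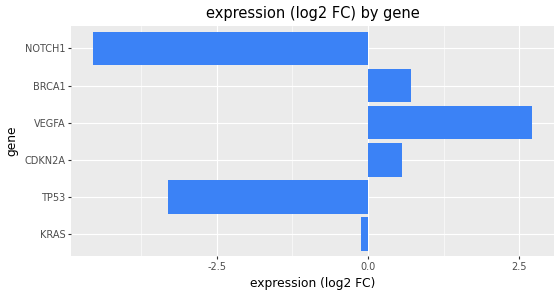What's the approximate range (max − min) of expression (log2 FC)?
≈ 8

Max VEGFA ≈ 3, min NOTCH1 ≈ -5; range ≈ 8.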